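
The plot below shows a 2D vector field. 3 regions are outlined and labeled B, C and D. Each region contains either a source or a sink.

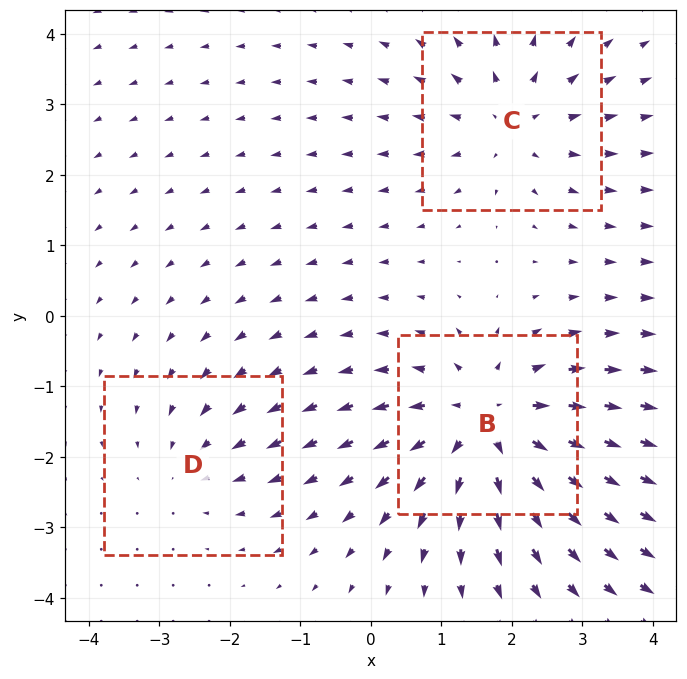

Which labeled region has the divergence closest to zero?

D

Divergence at each region's feature centre — B: about +4, C: about +3, D: about -2. Region D is closest to zero.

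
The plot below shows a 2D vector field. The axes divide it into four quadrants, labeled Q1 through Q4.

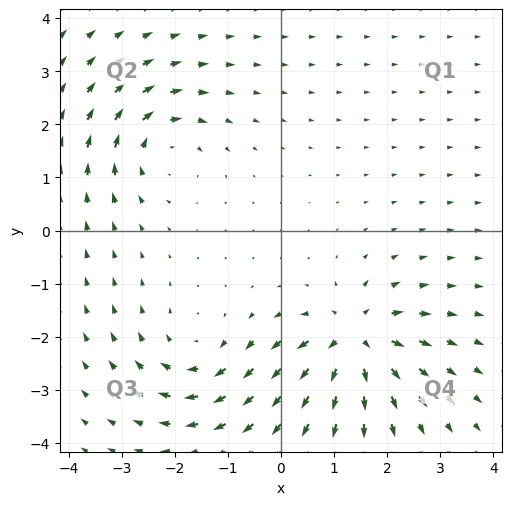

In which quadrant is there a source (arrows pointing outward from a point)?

The source sits at approximately (1.4, -2.0), which lies in quadrant Q4. The divergence there is about +6, positive as expected for a source.

Q4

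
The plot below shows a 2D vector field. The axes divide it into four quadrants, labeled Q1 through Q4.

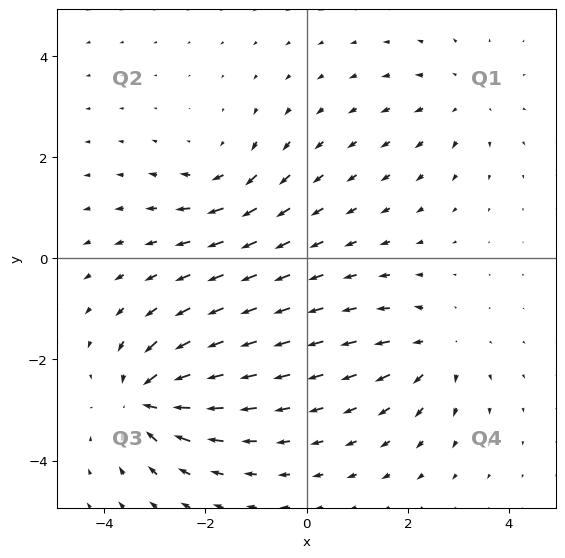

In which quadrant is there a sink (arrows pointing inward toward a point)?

Q3

The sink sits at approximately (-3.2, -2.8), which lies in quadrant Q3. The divergence there is about -7, negative as expected for a sink.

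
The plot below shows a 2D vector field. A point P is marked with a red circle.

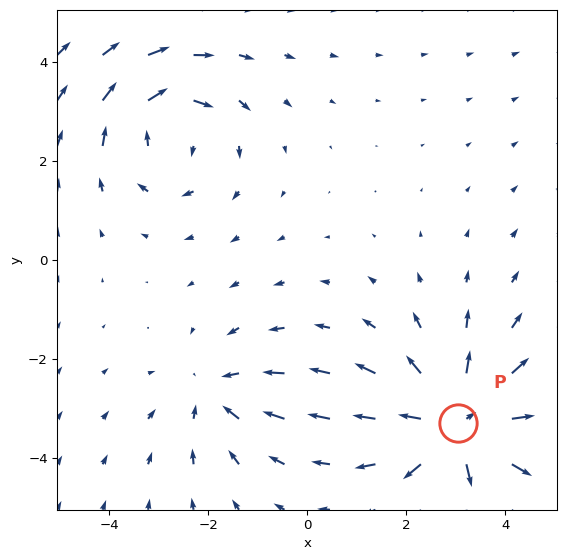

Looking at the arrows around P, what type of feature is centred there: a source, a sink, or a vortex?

source

At P (3.0, -3.3) the arrows spread outward. Divergence about +5, curl ≈0 — positive divergence with near-zero curl is a source.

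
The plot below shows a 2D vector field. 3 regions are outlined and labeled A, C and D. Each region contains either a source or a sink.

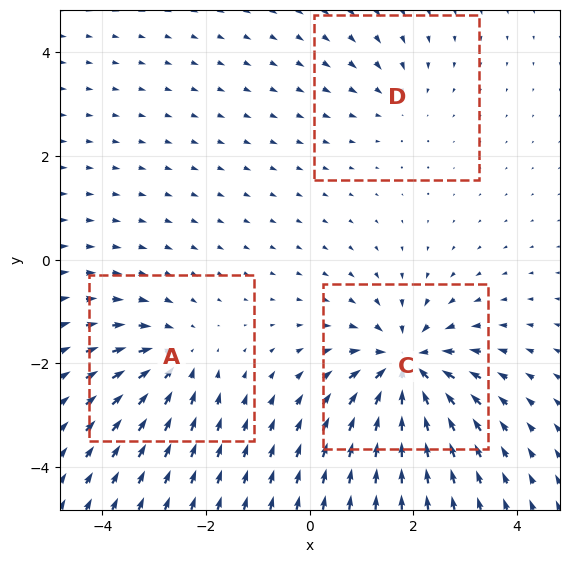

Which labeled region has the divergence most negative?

C

Divergence at each region's feature centre — A: about -3, C: about -6, D: about -2. Region C is most negative.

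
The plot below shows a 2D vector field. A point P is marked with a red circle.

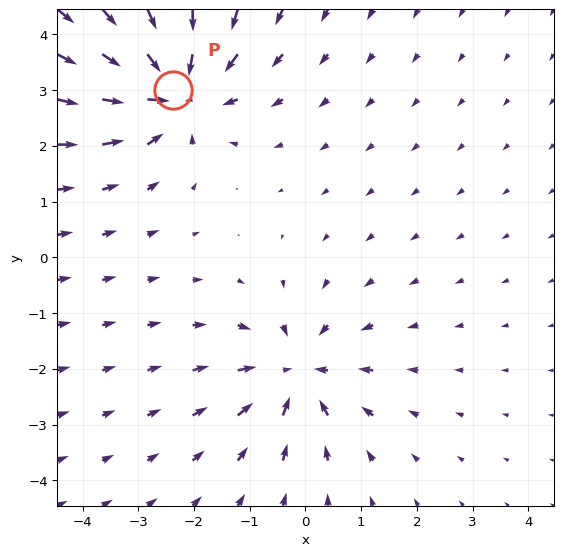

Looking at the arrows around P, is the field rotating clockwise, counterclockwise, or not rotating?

not rotating

Near P at (-2.4, 3.0) the arrows show no circulation. The curl there is ≈0.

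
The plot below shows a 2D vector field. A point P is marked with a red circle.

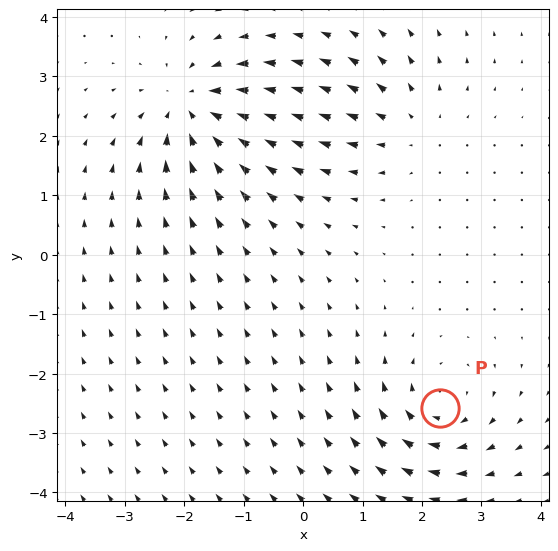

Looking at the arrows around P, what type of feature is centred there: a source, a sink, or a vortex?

vortex

At P (2.3, -2.6) the arrows circulate clockwise. Divergence ≈0, curl about -4 — near-zero divergence with nonzero curl is a vortex.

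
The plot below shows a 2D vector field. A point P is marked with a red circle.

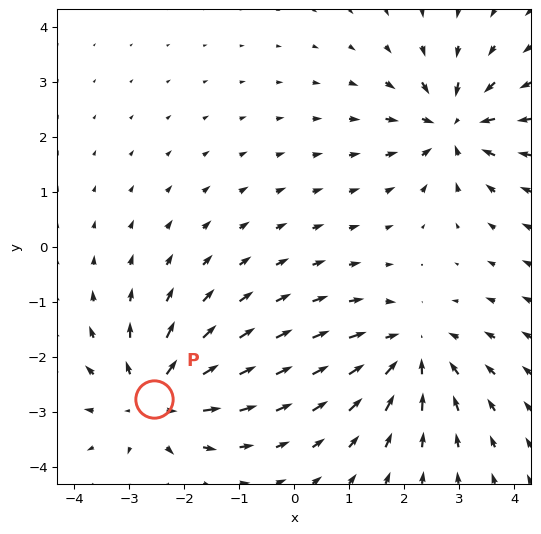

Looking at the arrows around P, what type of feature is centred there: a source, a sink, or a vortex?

At P (-2.6, -2.8) the arrows spread outward. Divergence about +5, curl ≈0 — positive divergence with near-zero curl is a source.

source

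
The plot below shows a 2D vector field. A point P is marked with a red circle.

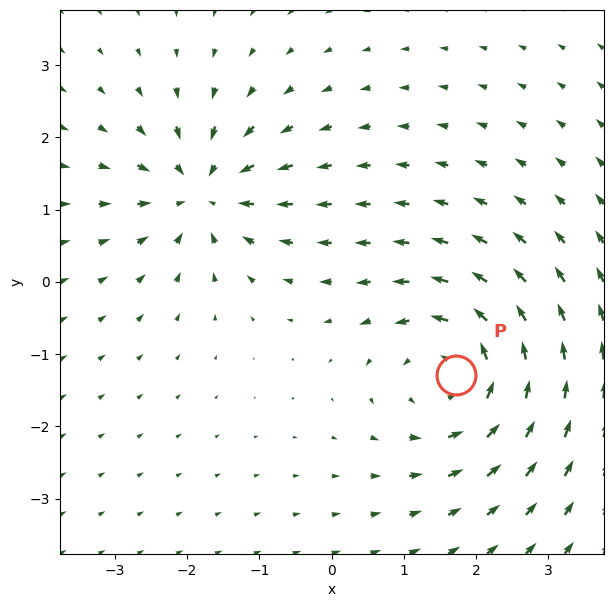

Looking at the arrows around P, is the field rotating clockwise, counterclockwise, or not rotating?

Near P at (1.7, -1.3) the arrows circulate counterclockwise. The curl (z-component) there is about +4; positive curl means counterclockwise rotation.

counterclockwise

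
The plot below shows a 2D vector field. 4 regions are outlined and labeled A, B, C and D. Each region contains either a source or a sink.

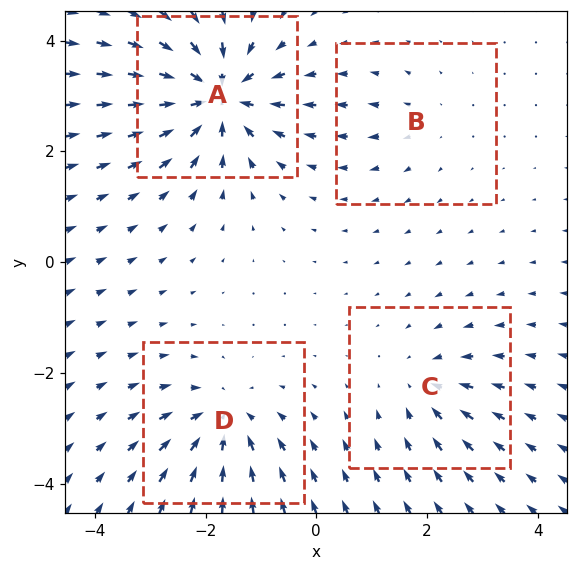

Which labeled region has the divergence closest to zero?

Divergence at each region's feature centre — A: about -9, B: about +2, C: about -4, D: about -6. Region B is closest to zero.

B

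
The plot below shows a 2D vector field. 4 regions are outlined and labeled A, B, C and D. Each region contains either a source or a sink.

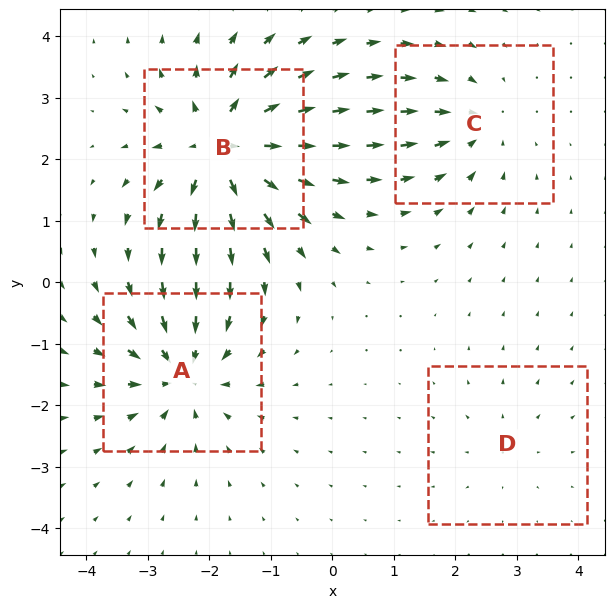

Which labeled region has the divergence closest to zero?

Divergence at each region's feature centre — A: about -6, B: about +8, C: about -4, D: about +2. Region D is closest to zero.

D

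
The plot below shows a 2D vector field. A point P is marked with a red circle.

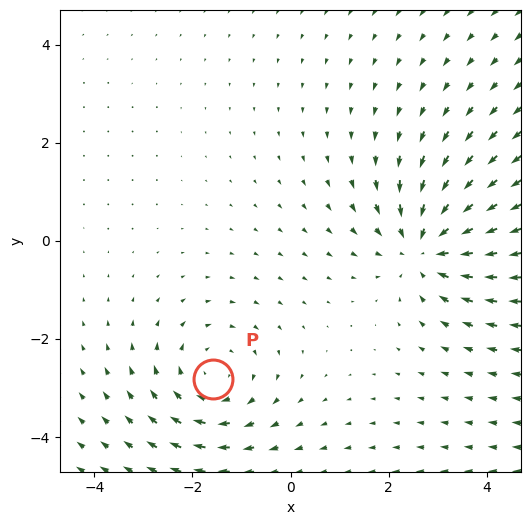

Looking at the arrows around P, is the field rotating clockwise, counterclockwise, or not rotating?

Near P at (-1.6, -2.8) the arrows circulate clockwise. The curl (z-component) there is about -2; negative curl means clockwise rotation.

clockwise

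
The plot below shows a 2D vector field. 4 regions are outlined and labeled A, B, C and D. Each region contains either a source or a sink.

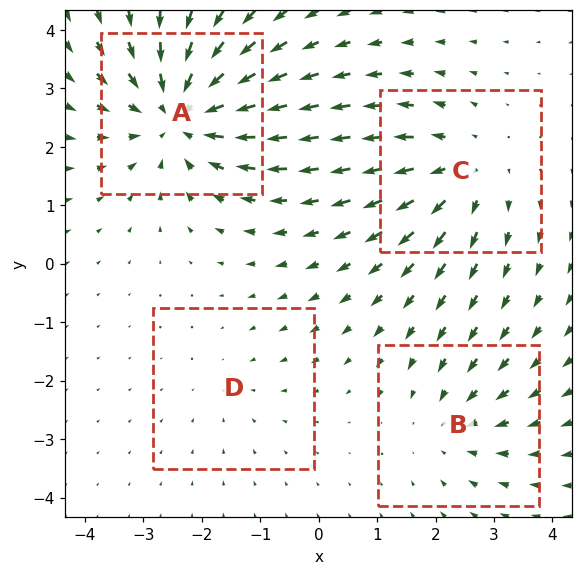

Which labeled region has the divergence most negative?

Divergence at each region's feature centre — A: about -6, B: about -3, C: about +4, D: about -2. Region A is most negative.

A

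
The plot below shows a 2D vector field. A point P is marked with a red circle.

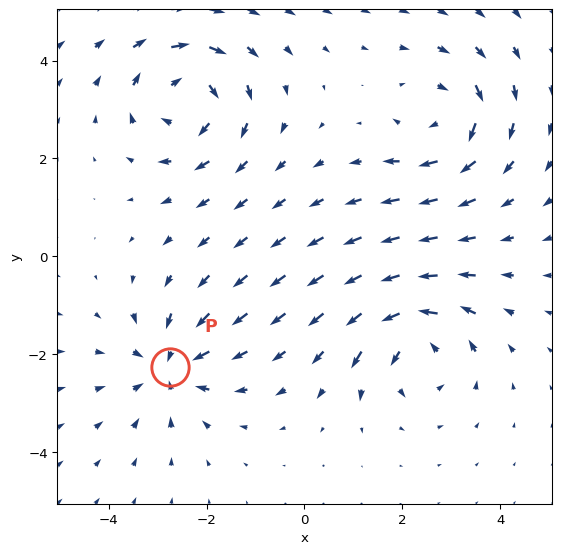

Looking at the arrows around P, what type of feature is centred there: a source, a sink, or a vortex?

At P (-2.7, -2.2) the arrows converge inward. Divergence about -5, curl ≈0 — negative divergence with near-zero curl is a sink.

sink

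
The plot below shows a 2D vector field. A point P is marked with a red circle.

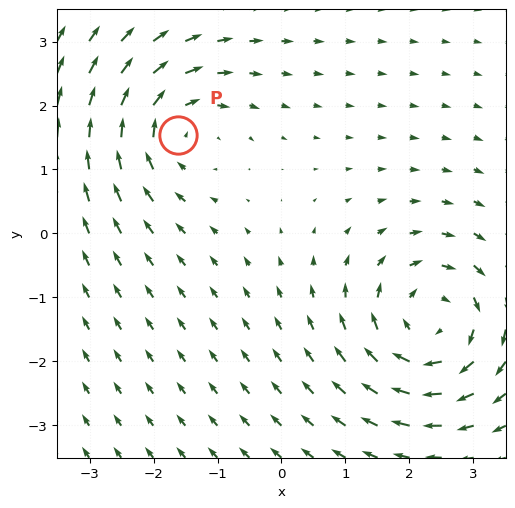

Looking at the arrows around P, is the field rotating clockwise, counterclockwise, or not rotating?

Near P at (-1.6, 1.5) the arrows circulate clockwise. The curl (z-component) there is about -3; negative curl means clockwise rotation.

clockwise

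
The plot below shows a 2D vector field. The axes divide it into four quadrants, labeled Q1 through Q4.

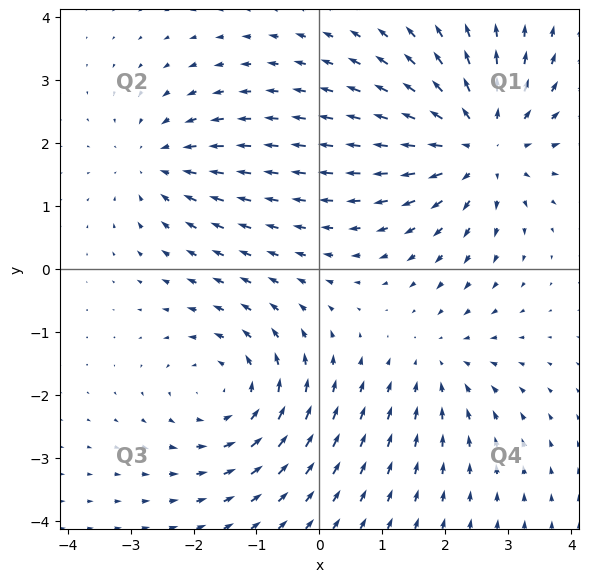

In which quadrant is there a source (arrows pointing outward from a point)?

Q1

The source sits at approximately (2.6, 2.0), which lies in quadrant Q1. The divergence there is about +4, positive as expected for a source.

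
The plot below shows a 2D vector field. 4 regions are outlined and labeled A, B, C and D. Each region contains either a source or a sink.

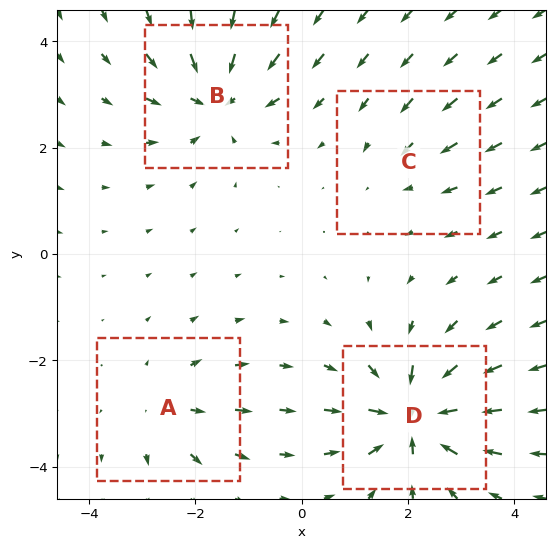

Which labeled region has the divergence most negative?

Divergence at each region's feature centre — A: about +4, B: about -6, C: about -3, D: about -8. Region D is most negative.

D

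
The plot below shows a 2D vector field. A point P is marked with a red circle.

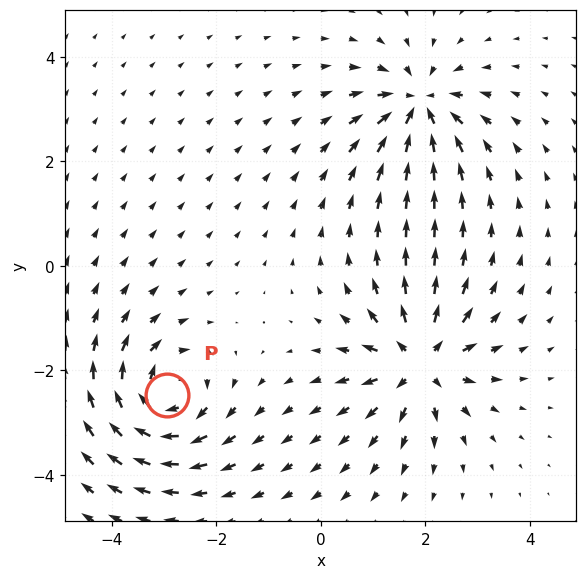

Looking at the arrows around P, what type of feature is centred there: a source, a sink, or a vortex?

At P (-2.9, -2.5) the arrows circulate clockwise. Divergence ≈0, curl about -6 — near-zero divergence with nonzero curl is a vortex.

vortex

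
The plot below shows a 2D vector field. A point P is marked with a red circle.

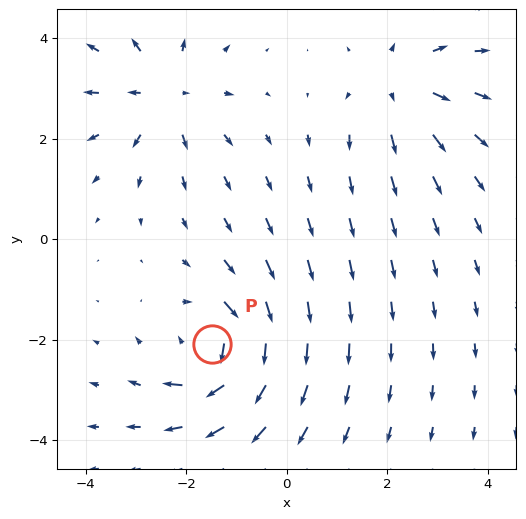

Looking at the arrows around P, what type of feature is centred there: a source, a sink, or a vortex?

vortex

At P (-1.5, -2.1) the arrows circulate clockwise. Divergence ≈0, curl about -6 — near-zero divergence with nonzero curl is a vortex.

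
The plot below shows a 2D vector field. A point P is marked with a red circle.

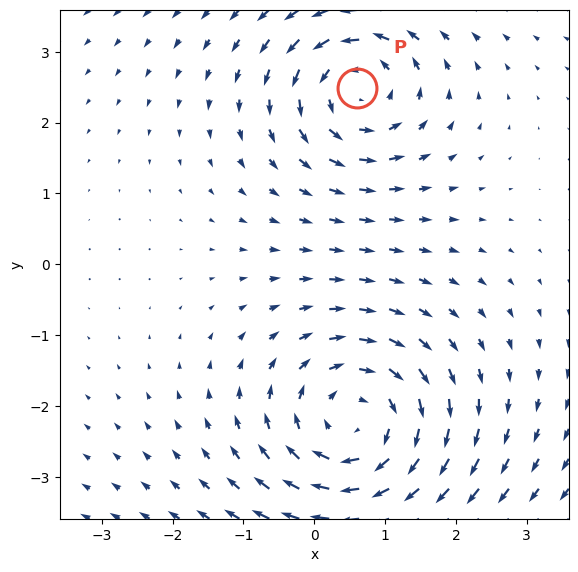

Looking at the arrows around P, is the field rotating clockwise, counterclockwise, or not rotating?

counterclockwise

Near P at (0.6, 2.5) the arrows circulate counterclockwise. The curl (z-component) there is about +4; positive curl means counterclockwise rotation.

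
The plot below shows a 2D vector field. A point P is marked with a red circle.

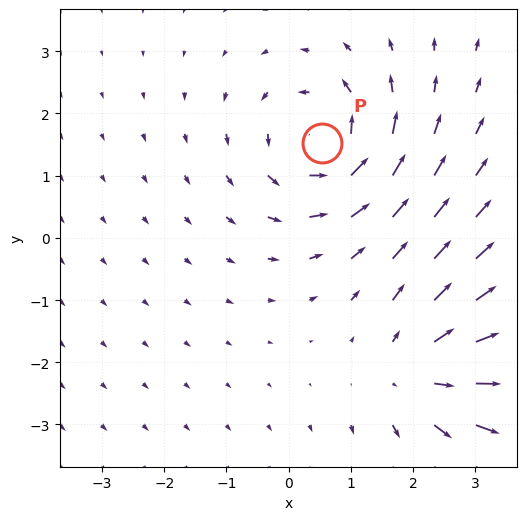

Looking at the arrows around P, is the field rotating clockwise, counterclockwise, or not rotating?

Near P at (0.5, 1.5) the arrows circulate counterclockwise. The curl (z-component) there is about +6; positive curl means counterclockwise rotation.

counterclockwise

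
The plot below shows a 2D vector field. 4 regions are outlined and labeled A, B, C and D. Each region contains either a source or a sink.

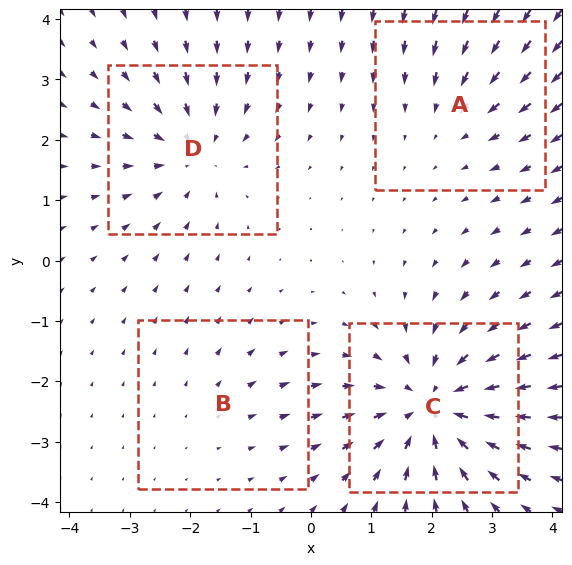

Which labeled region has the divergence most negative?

C

Divergence at each region's feature centre — A: about -3, B: about +2, C: about -6, D: about -4. Region C is most negative.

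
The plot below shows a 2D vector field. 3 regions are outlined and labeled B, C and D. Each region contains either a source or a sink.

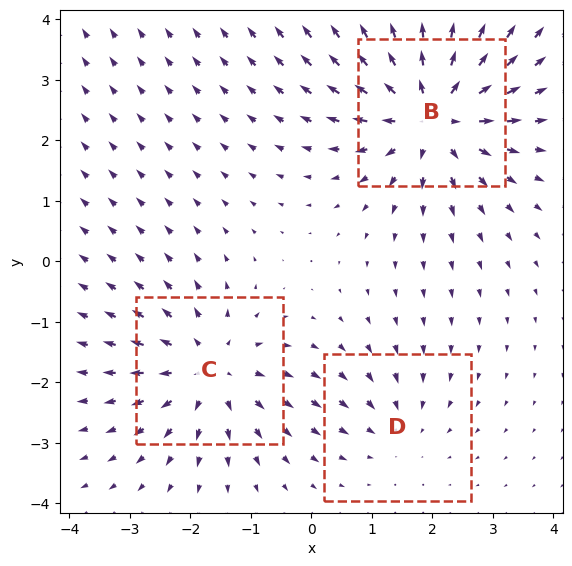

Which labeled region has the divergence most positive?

B

Divergence at each region's feature centre — B: about +5, C: about +3, D: about -2. Region B is most positive.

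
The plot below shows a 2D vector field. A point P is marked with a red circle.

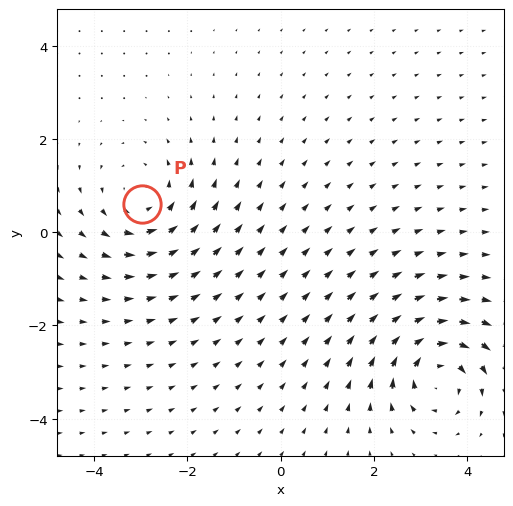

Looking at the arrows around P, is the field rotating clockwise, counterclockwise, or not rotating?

Near P at (-3.0, 0.6) the arrows circulate counterclockwise. The curl (z-component) there is about +4; positive curl means counterclockwise rotation.

counterclockwise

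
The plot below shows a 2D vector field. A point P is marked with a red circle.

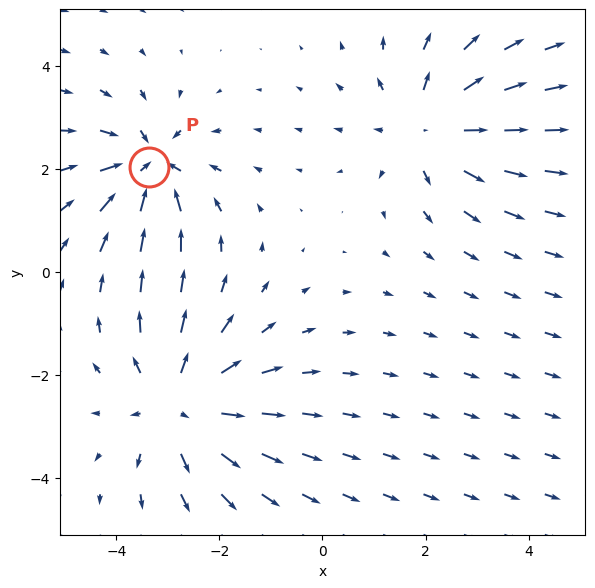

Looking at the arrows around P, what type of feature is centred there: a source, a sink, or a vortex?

sink

At P (-3.4, 2.0) the arrows converge inward. Divergence about -5, curl ≈0 — negative divergence with near-zero curl is a sink.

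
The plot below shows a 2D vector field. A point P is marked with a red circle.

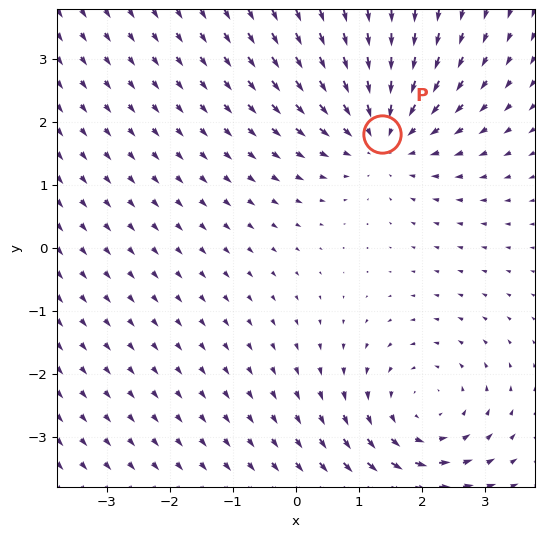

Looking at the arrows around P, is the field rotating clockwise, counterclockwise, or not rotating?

Near P at (1.4, 1.8) the arrows show no circulation. The curl there is ≈0.

not rotating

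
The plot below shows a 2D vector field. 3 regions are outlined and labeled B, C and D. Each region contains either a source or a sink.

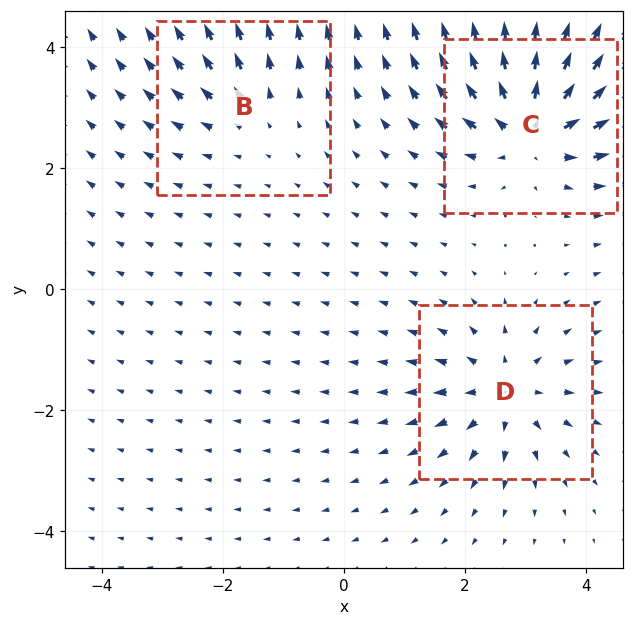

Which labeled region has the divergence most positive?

Divergence at each region's feature centre — B: about +2, C: about +6, D: about +4. Region C is most positive.

C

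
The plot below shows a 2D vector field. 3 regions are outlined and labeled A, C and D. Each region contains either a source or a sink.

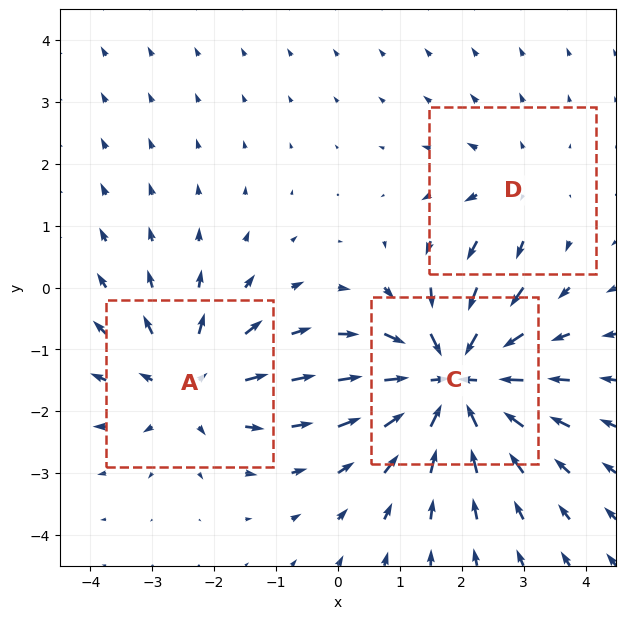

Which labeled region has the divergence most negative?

C

Divergence at each region's feature centre — A: about +3, C: about -5, D: about +2. Region C is most negative.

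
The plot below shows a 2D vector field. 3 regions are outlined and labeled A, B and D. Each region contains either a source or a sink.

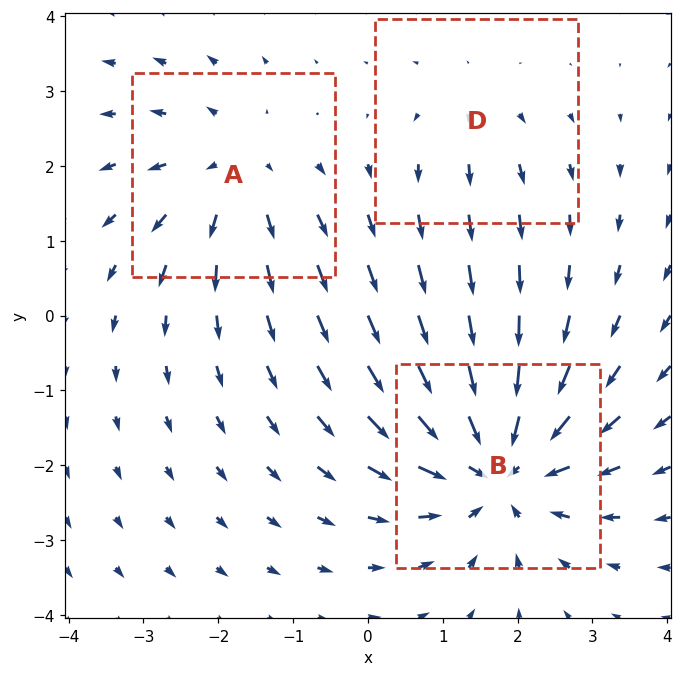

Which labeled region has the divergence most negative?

Divergence at each region's feature centre — A: about +3, B: about -5, D: about +2. Region B is most negative.

B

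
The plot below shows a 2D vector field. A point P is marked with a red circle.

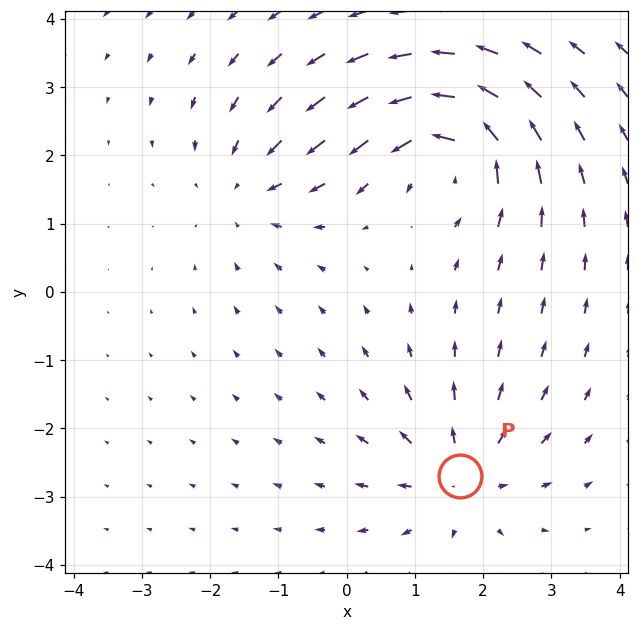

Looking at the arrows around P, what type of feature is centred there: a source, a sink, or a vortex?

At P (1.7, -2.7) the arrows spread outward. Divergence about +4, curl ≈0 — positive divergence with near-zero curl is a source.

source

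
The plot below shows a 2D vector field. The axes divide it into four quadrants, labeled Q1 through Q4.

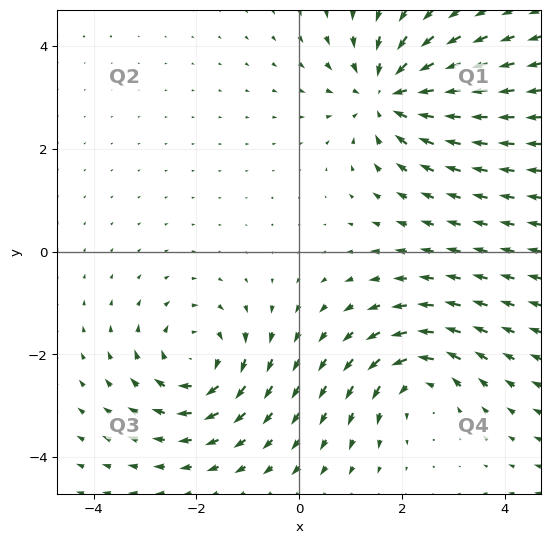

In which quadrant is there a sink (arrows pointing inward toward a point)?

The sink sits at approximately (1.7, 3.1), which lies in quadrant Q1. The divergence there is about -4, negative as expected for a sink.

Q1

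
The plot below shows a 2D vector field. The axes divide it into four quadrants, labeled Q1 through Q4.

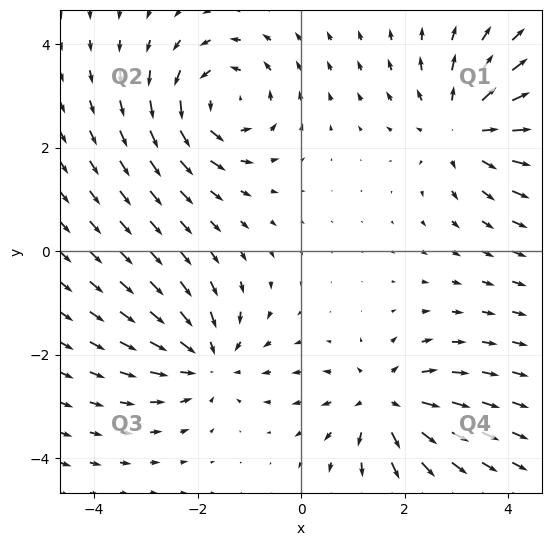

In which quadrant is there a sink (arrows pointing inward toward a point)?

The sink sits at approximately (-1.8, -2.1), which lies in quadrant Q3. The divergence there is about -4, negative as expected for a sink.

Q3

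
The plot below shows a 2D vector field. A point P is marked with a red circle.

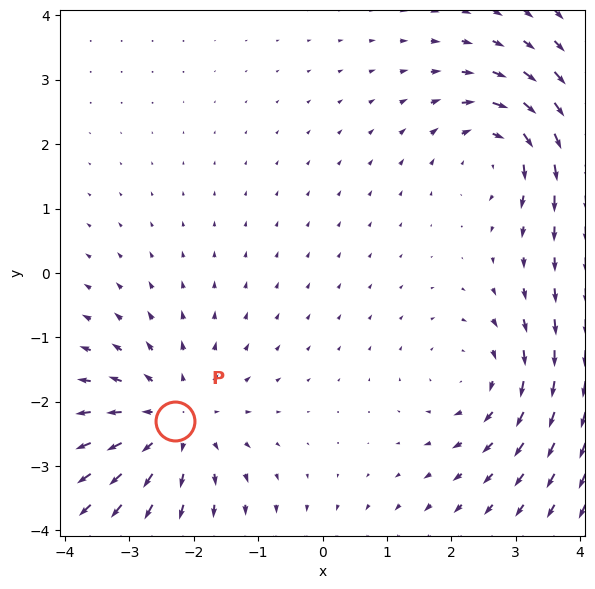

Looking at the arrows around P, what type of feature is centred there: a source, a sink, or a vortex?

At P (-2.3, -2.3) the arrows spread outward. Divergence about +3, curl ≈0 — positive divergence with near-zero curl is a source.

source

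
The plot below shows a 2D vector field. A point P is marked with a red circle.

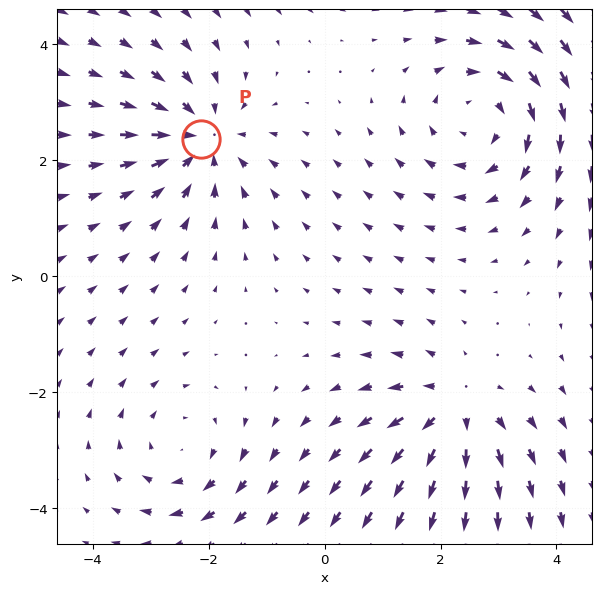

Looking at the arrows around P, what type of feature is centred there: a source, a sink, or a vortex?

sink

At P (-2.1, 2.4) the arrows converge inward. Divergence about -4, curl ≈0 — negative divergence with near-zero curl is a sink.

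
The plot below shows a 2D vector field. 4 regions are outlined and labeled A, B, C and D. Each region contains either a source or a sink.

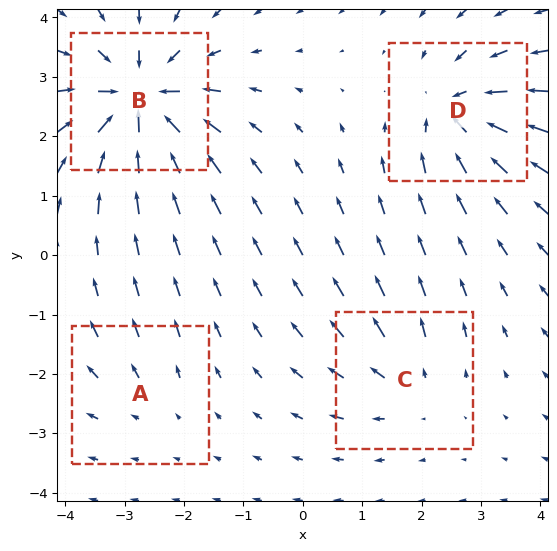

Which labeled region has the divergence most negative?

B

Divergence at each region's feature centre — A: about +2, B: about -9, C: about +4, D: about -6. Region B is most negative.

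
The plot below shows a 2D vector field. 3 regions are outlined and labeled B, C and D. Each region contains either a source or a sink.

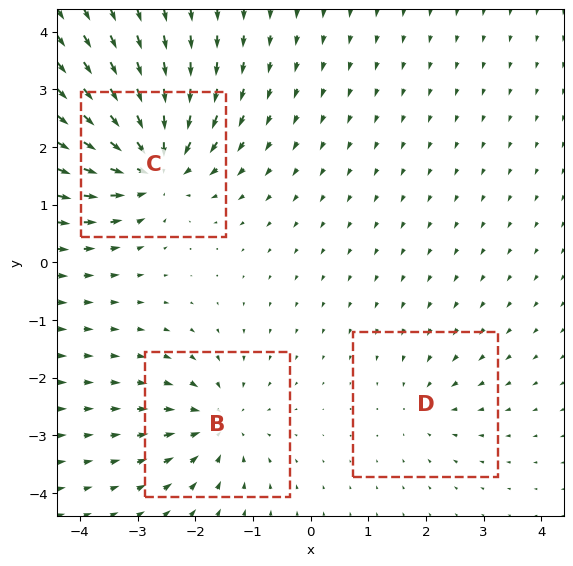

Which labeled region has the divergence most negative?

C

Divergence at each region's feature centre — B: about -4, C: about -6, D: about -2. Region C is most negative.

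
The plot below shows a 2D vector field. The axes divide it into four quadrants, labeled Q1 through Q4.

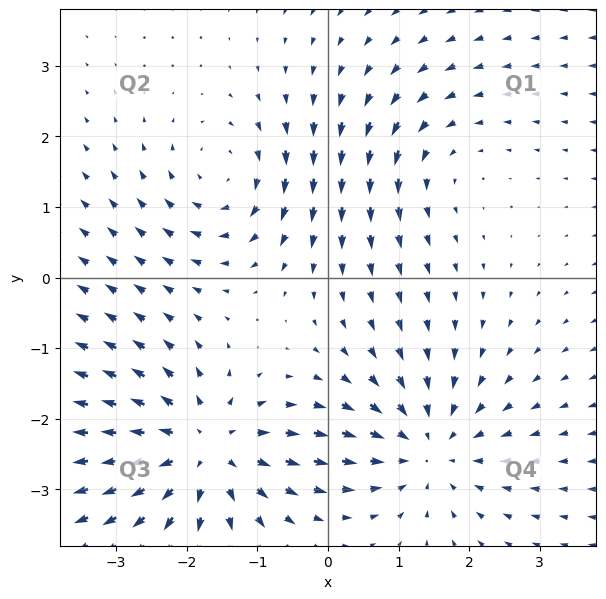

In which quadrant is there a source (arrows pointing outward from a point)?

The source sits at approximately (-1.7, -2.4), which lies in quadrant Q3. The divergence there is about +5, positive as expected for a source.

Q3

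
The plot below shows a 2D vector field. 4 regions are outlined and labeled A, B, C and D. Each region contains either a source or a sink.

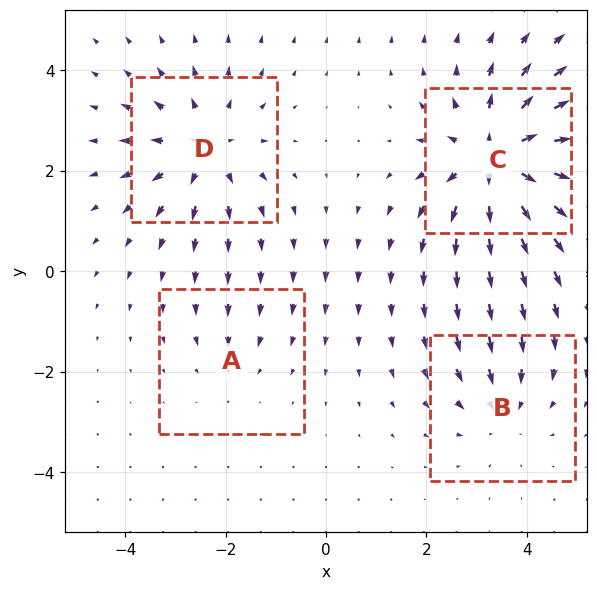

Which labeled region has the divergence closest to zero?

A

Divergence at each region's feature centre — A: about -2, B: about -3, C: about +7, D: about +5. Region A is closest to zero.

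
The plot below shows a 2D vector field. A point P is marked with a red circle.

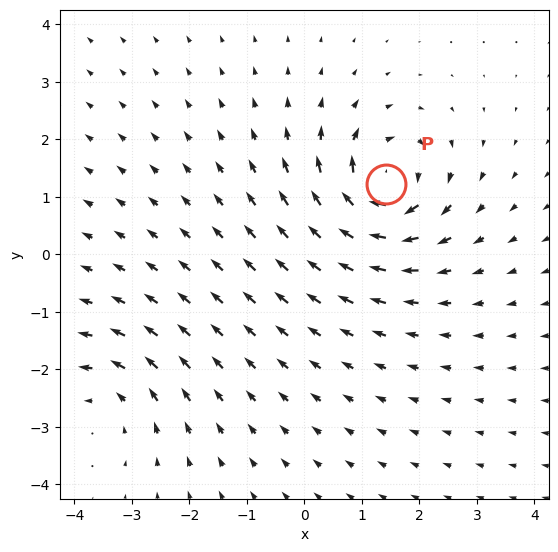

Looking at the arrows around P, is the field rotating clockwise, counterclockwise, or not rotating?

Near P at (1.4, 1.2) the arrows circulate clockwise. The curl (z-component) there is about -7; negative curl means clockwise rotation.

clockwise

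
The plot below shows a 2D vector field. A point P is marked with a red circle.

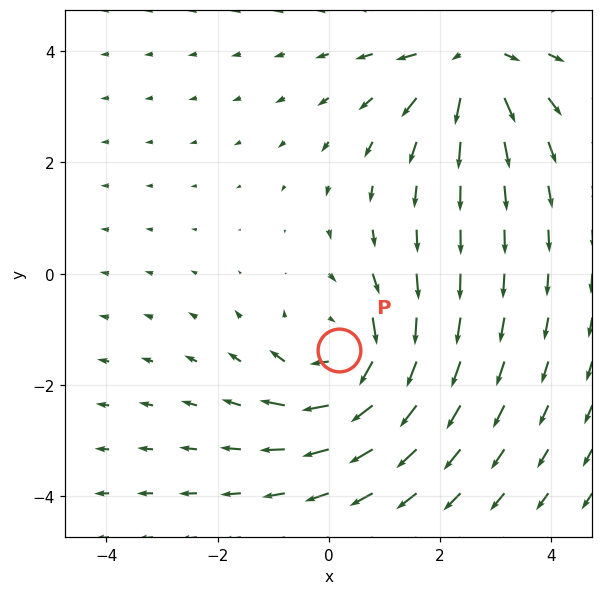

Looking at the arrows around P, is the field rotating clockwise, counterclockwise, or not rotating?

Near P at (0.2, -1.4) the arrows circulate clockwise. The curl (z-component) there is about -4; negative curl means clockwise rotation.

clockwise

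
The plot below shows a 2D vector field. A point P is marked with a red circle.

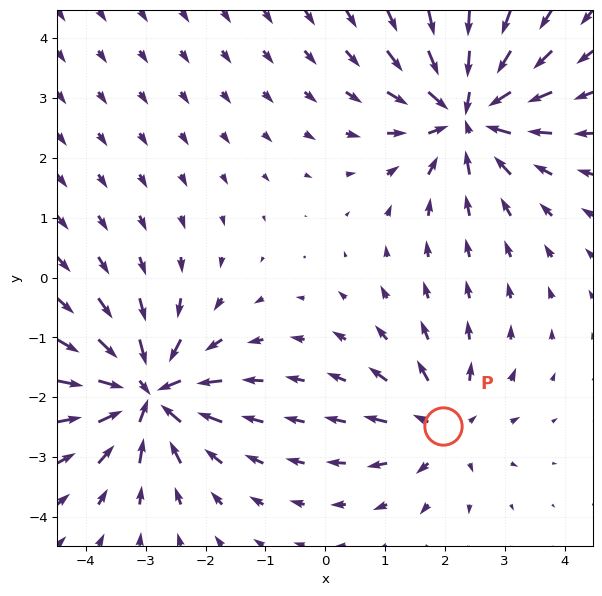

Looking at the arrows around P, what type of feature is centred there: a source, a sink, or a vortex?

At P (2.0, -2.5) the arrows spread outward. Divergence about +4, curl ≈0 — positive divergence with near-zero curl is a source.

source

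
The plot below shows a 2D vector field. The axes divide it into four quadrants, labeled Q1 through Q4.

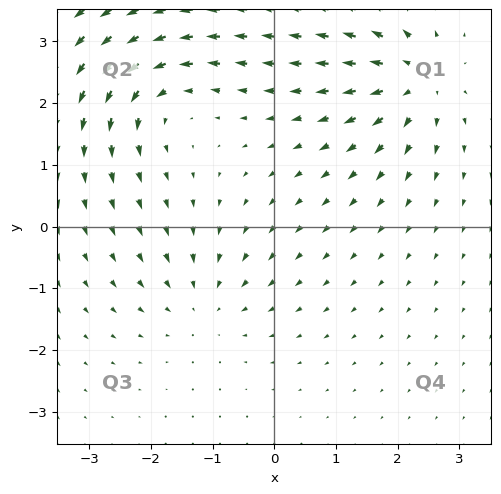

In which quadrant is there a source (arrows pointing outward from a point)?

The source sits at approximately (2.3, 2.4), which lies in quadrant Q1. The divergence there is about +6, positive as expected for a source.

Q1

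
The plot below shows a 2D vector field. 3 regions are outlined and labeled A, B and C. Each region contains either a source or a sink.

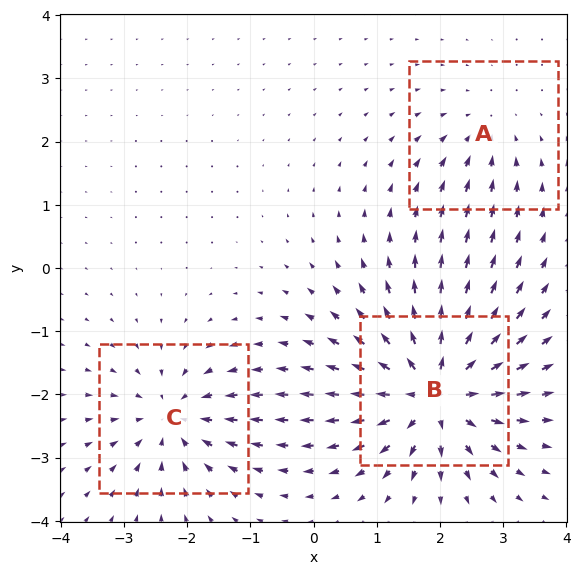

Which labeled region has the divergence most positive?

Divergence at each region's feature centre — A: about -2, B: about +6, C: about -4. Region B is most positive.

B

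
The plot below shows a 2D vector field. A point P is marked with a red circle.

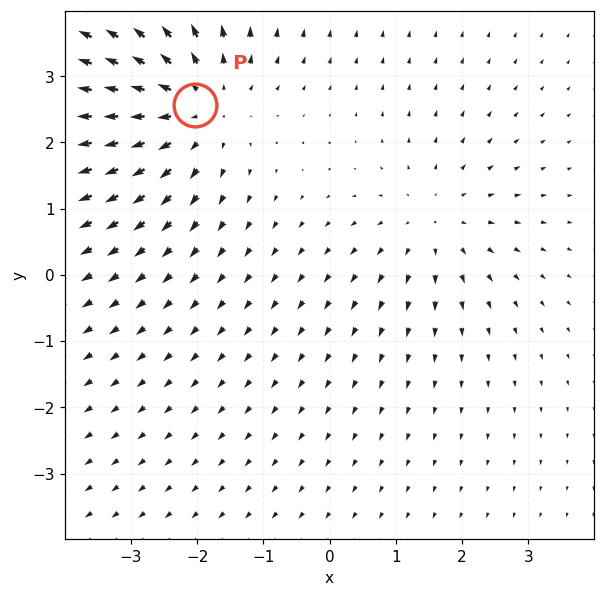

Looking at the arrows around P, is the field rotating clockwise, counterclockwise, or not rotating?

Near P at (-2.0, 2.6) the arrows show no circulation. The curl there is ≈0.

not rotating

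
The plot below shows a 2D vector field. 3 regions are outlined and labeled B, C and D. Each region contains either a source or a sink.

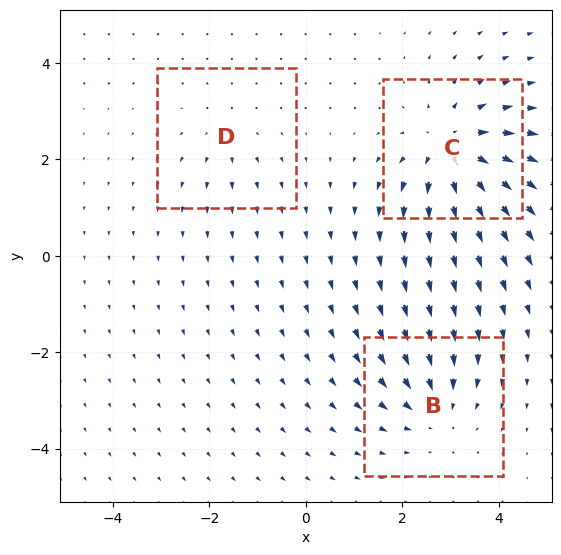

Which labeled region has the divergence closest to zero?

Divergence at each region's feature centre — B: about -3, C: about +5, D: about +2. Region D is closest to zero.

D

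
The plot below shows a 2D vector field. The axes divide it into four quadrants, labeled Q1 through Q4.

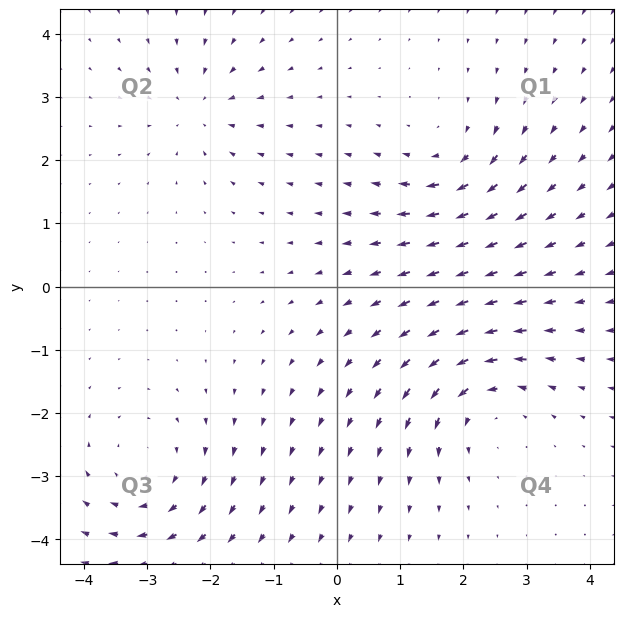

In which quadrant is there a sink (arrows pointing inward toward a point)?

The sink sits at approximately (-2.2, 2.8), which lies in quadrant Q2. The divergence there is about -4, negative as expected for a sink.

Q2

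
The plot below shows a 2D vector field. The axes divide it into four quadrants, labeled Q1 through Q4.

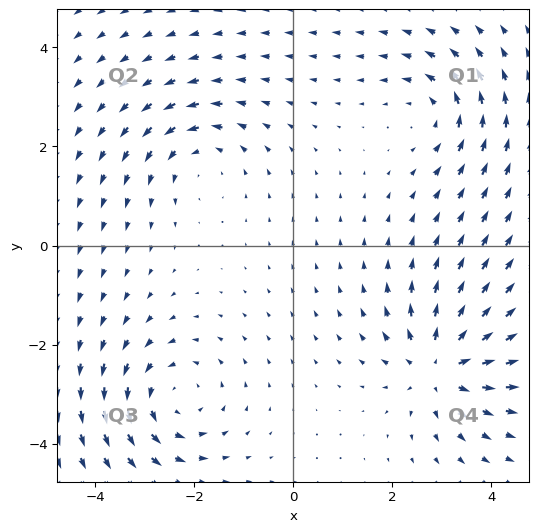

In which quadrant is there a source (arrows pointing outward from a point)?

The source sits at approximately (3.0, -2.4), which lies in quadrant Q4. The divergence there is about +6, positive as expected for a source.

Q4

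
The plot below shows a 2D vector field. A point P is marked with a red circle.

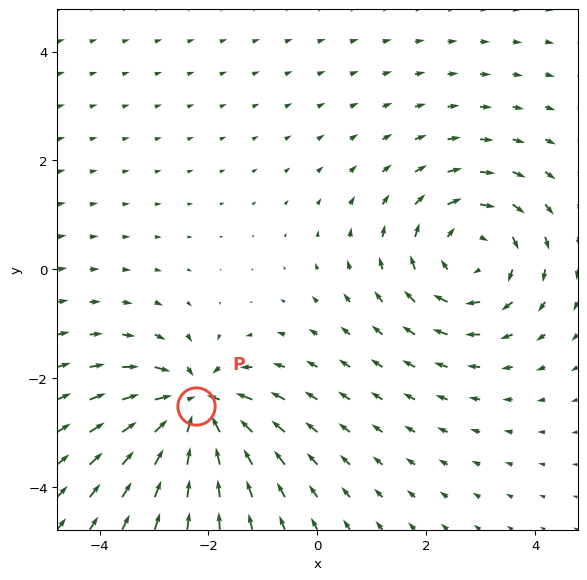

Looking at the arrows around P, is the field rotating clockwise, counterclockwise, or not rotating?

not rotating

Near P at (-2.2, -2.5) the arrows show no circulation. The curl there is ≈0.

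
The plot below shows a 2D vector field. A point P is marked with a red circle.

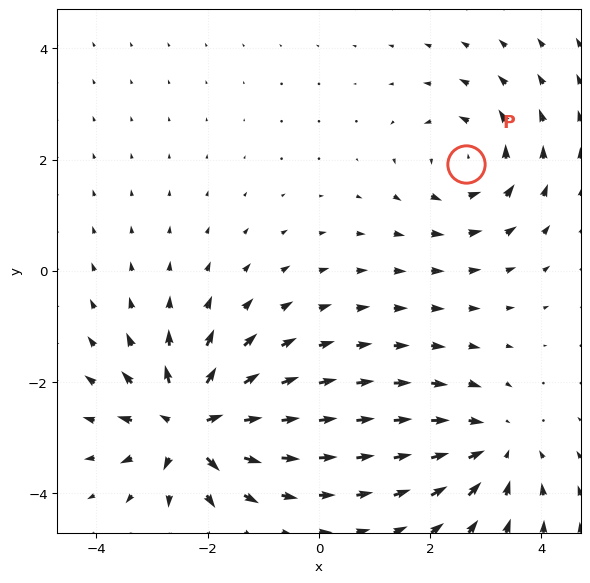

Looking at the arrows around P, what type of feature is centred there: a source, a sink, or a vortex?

vortex

At P (2.6, 1.9) the arrows circulate counterclockwise. Divergence ≈0, curl about +3 — near-zero divergence with nonzero curl is a vortex.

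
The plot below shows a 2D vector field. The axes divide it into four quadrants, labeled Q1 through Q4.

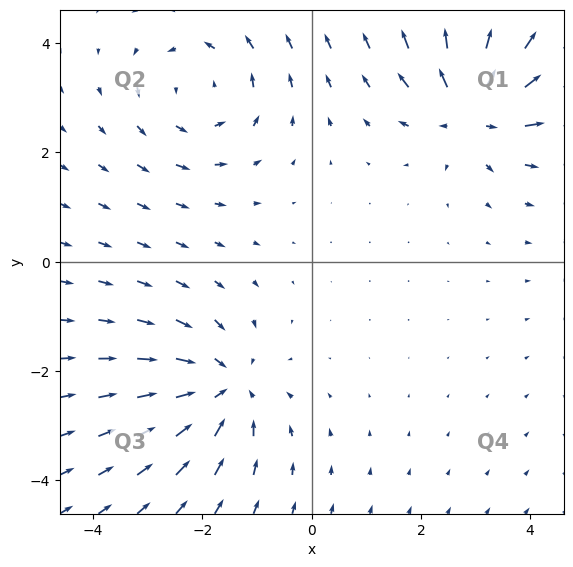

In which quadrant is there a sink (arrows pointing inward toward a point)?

The sink sits at approximately (-1.6, -2.3), which lies in quadrant Q3. The divergence there is about -4, negative as expected for a sink.

Q3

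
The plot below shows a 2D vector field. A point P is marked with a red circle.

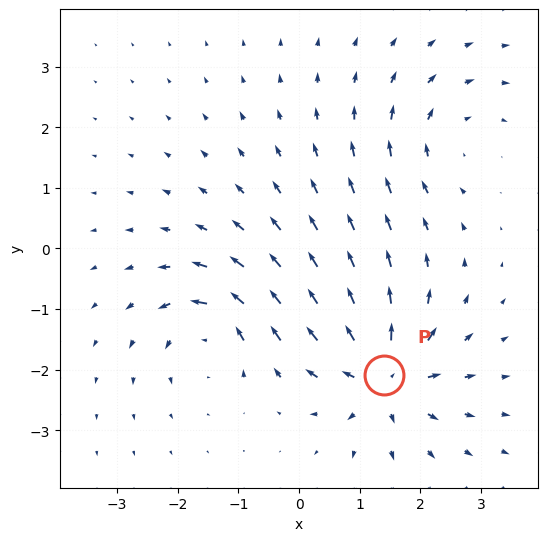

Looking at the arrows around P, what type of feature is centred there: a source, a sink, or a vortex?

source

At P (1.4, -2.1) the arrows spread outward. Divergence about +7, curl ≈0 — positive divergence with near-zero curl is a source.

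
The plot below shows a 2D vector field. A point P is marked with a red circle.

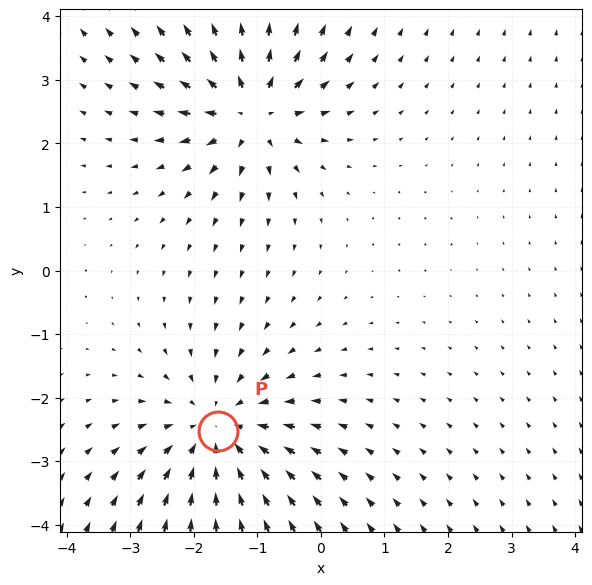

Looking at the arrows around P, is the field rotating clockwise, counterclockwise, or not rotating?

not rotating

Near P at (-1.6, -2.5) the arrows show no circulation. The curl there is ≈0.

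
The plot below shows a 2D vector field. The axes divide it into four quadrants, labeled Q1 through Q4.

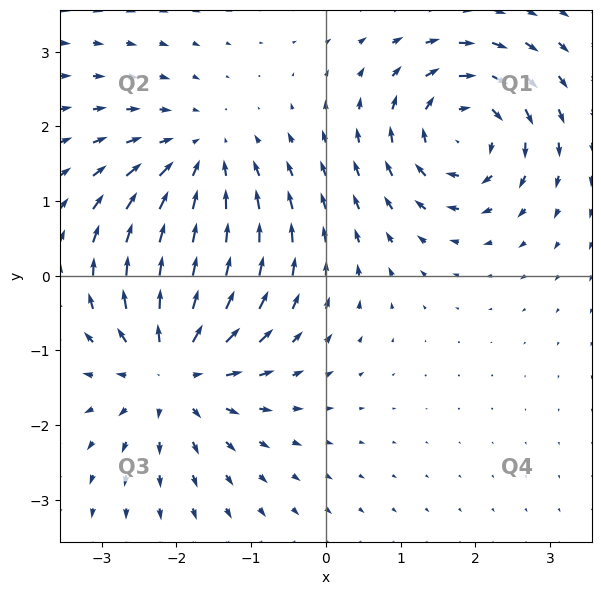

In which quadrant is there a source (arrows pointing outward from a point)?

Q3

The source sits at approximately (-2.0, -1.2), which lies in quadrant Q3. The divergence there is about +5, positive as expected for a source.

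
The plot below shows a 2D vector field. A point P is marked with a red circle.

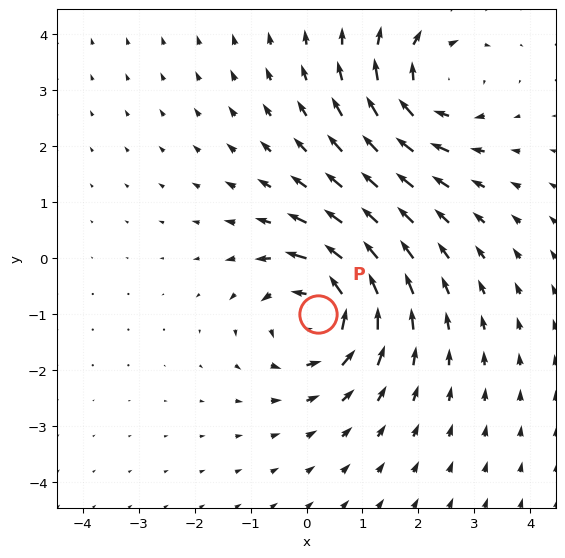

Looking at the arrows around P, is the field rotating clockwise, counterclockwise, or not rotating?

Near P at (0.2, -1.0) the arrows circulate counterclockwise. The curl (z-component) there is about +5; positive curl means counterclockwise rotation.

counterclockwise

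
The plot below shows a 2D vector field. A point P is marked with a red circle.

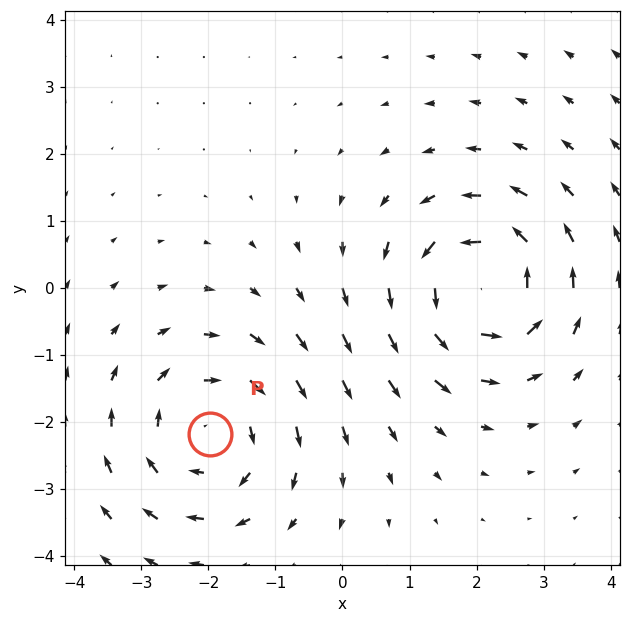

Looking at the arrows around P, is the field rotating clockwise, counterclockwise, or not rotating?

Near P at (-2.0, -2.2) the arrows circulate clockwise. The curl (z-component) there is about -3; negative curl means clockwise rotation.

clockwise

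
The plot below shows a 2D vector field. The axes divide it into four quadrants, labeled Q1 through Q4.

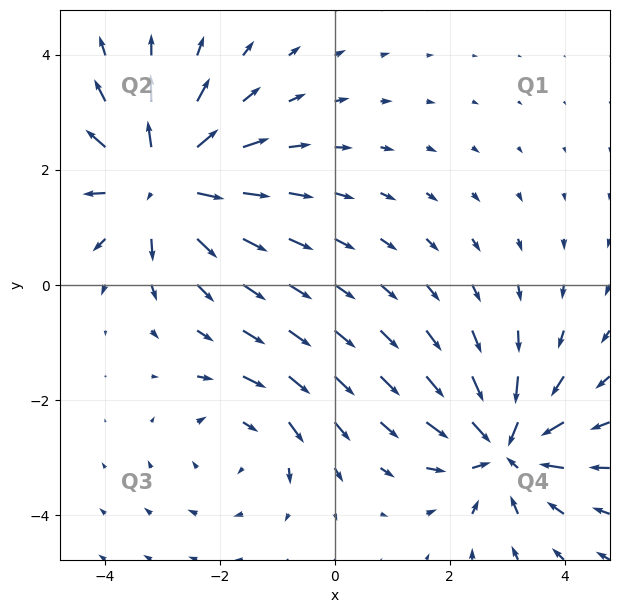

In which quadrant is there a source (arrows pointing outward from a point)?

The source sits at approximately (-3.0, 1.8), which lies in quadrant Q2. The divergence there is about +5, positive as expected for a source.

Q2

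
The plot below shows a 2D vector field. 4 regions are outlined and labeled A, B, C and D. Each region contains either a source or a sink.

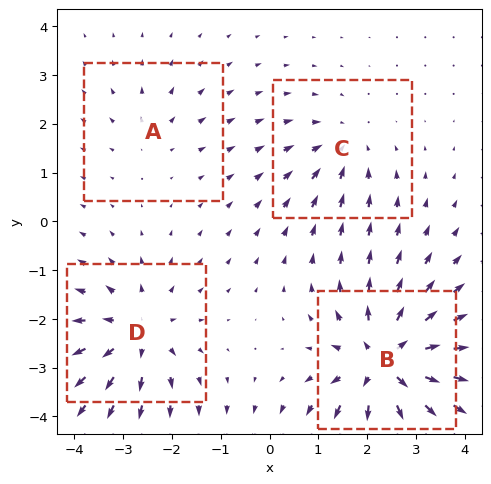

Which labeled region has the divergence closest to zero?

Divergence at each region's feature centre — A: about +2, B: about +8, C: about -3, D: about +5. Region A is closest to zero.

A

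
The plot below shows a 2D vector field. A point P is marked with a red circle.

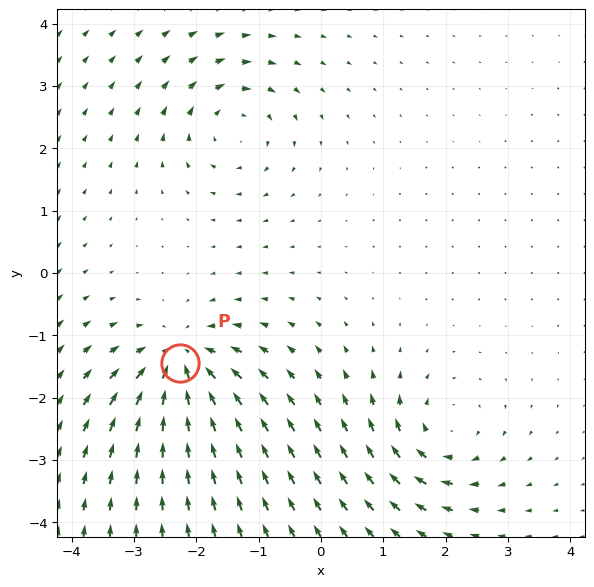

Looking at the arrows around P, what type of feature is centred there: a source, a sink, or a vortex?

At P (-2.3, -1.4) the arrows converge inward. Divergence about -7, curl ≈0 — negative divergence with near-zero curl is a sink.

sink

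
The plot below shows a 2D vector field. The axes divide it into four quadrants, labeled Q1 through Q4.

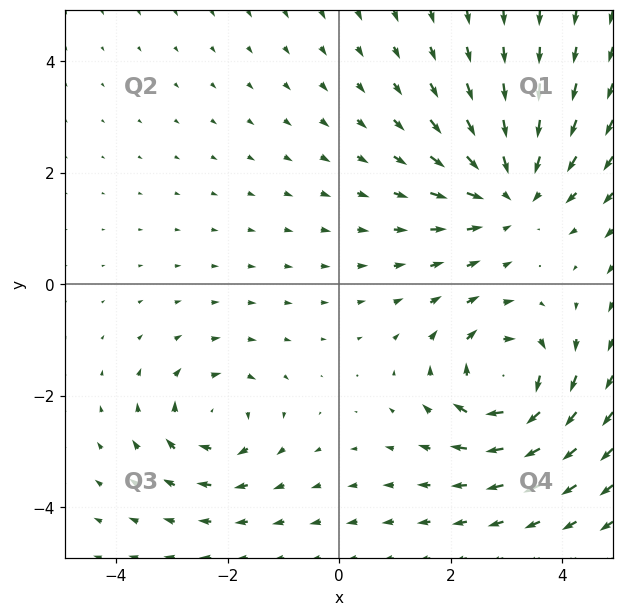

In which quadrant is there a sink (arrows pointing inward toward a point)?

The sink sits at approximately (3.1, 1.7), which lies in quadrant Q1. The divergence there is about -4, negative as expected for a sink.

Q1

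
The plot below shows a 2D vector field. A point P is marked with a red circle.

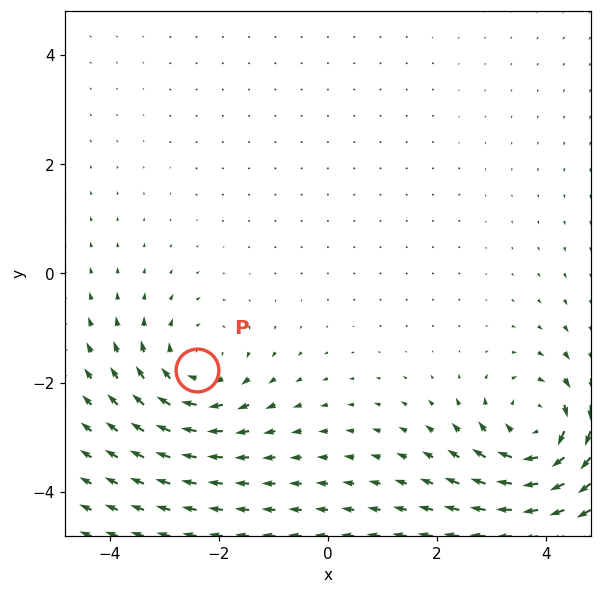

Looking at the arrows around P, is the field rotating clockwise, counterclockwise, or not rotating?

Near P at (-2.4, -1.8) the arrows circulate clockwise. The curl (z-component) there is about -3; negative curl means clockwise rotation.

clockwise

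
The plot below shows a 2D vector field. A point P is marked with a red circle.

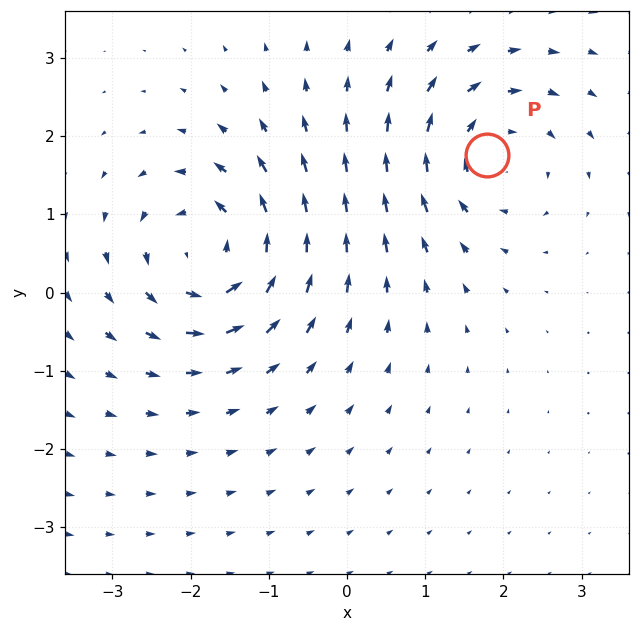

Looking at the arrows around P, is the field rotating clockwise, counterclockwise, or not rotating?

Near P at (1.8, 1.8) the arrows circulate clockwise. The curl (z-component) there is about -4; negative curl means clockwise rotation.

clockwise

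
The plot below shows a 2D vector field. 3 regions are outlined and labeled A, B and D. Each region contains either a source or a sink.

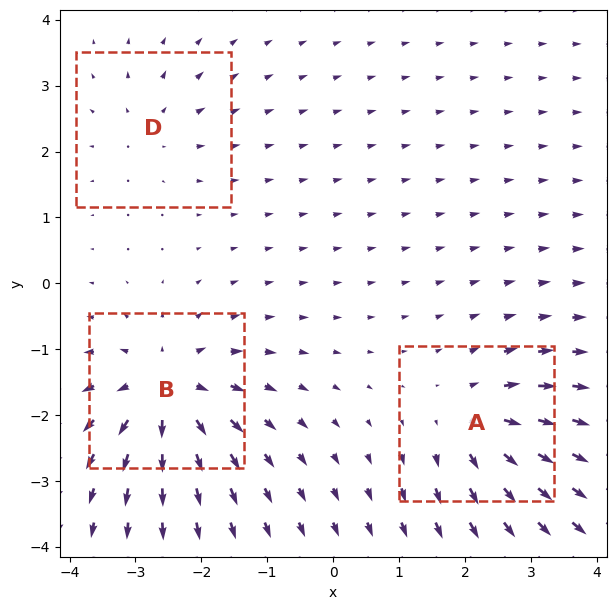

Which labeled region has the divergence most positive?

Divergence at each region's feature centre — A: about +4, B: about +6, D: about +3. Region B is most positive.

B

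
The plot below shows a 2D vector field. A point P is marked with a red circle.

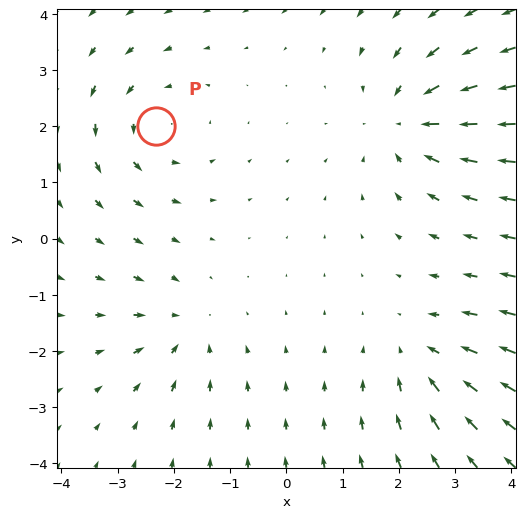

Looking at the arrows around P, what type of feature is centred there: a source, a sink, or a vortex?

At P (-2.3, 2.0) the arrows circulate counterclockwise. Divergence ≈0, curl about +3 — near-zero divergence with nonzero curl is a vortex.

vortex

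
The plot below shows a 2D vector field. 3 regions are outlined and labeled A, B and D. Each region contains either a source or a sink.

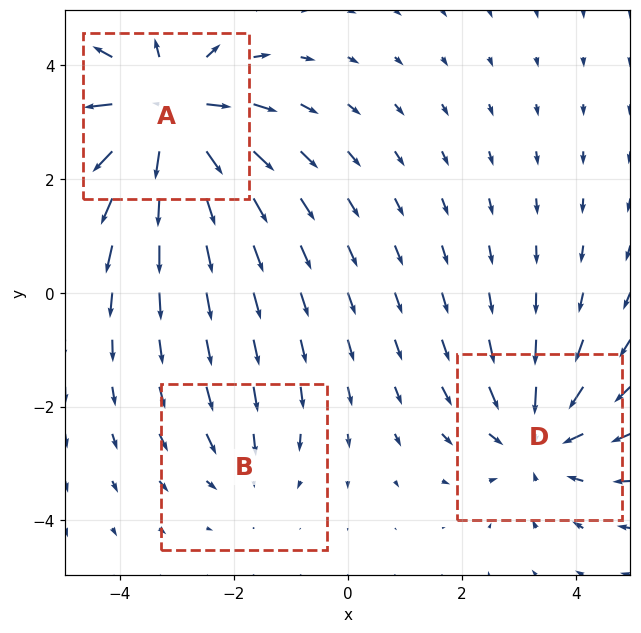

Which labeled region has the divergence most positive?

Divergence at each region's feature centre — A: about +5, B: about -2, D: about -3. Region A is most positive.

A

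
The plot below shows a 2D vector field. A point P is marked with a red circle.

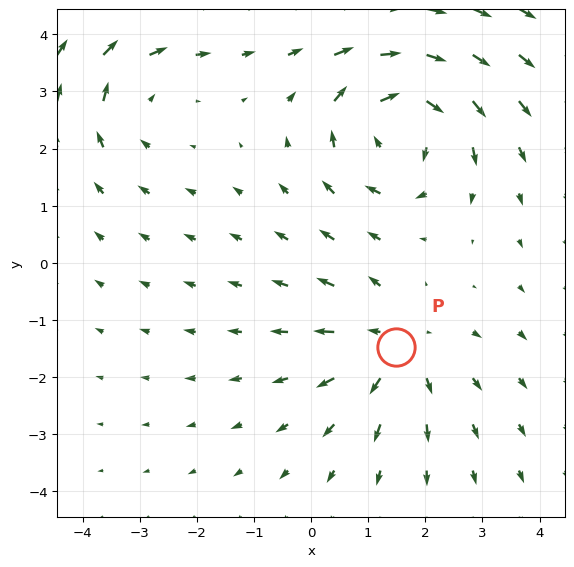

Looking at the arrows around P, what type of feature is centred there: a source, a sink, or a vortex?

At P (1.5, -1.5) the arrows spread outward. Divergence about +3, curl ≈0 — positive divergence with near-zero curl is a source.

source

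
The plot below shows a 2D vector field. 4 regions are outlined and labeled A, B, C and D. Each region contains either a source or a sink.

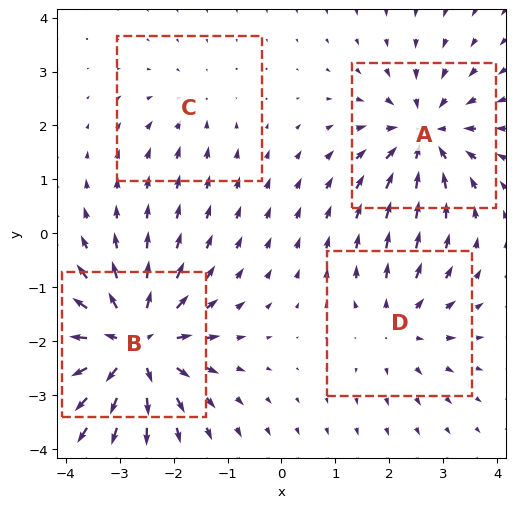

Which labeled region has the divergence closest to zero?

Divergence at each region's feature centre — A: about -5, B: about +7, C: about -2, D: about +4. Region C is closest to zero.

C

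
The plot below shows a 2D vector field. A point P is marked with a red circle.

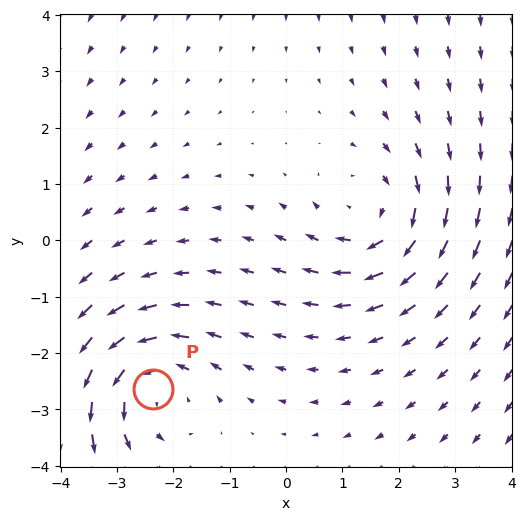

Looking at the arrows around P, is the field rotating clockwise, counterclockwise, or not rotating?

Near P at (-2.4, -2.6) the arrows circulate counterclockwise. The curl (z-component) there is about +3; positive curl means counterclockwise rotation.

counterclockwise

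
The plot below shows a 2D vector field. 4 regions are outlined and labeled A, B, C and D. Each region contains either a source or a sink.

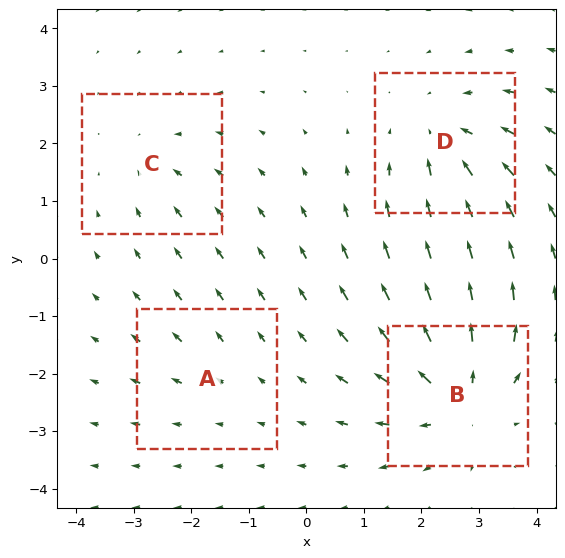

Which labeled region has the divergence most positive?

Divergence at each region's feature centre — A: about +2, B: about +6, C: about -3, D: about -4. Region B is most positive.

B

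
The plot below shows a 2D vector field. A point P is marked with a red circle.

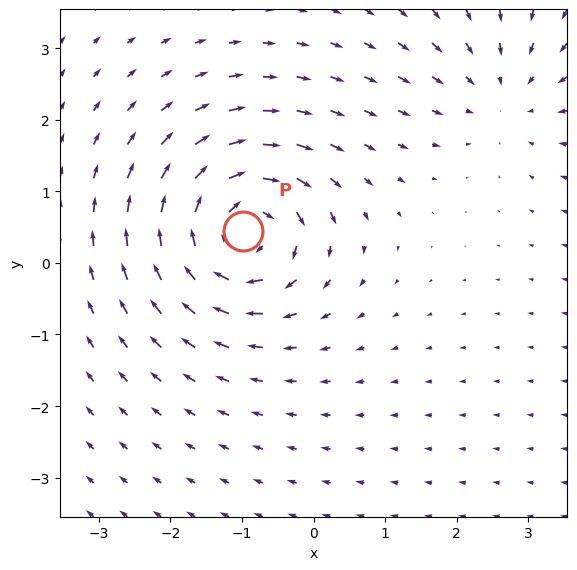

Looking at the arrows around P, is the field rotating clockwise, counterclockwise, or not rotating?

Near P at (-1.0, 0.4) the arrows circulate clockwise. The curl (z-component) there is about -6; negative curl means clockwise rotation.

clockwise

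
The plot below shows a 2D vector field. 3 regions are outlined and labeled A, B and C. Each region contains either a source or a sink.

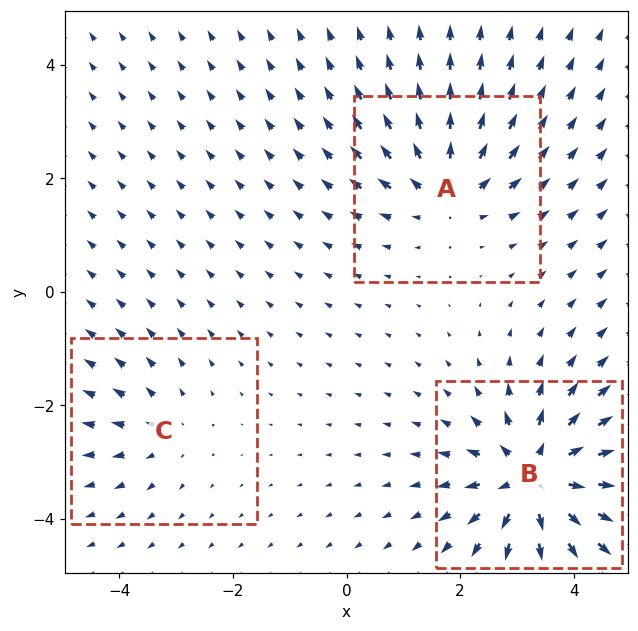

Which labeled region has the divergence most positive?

B

Divergence at each region's feature centre — A: about +4, B: about +6, C: about +2. Region B is most positive.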